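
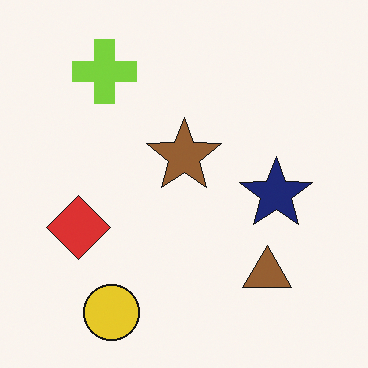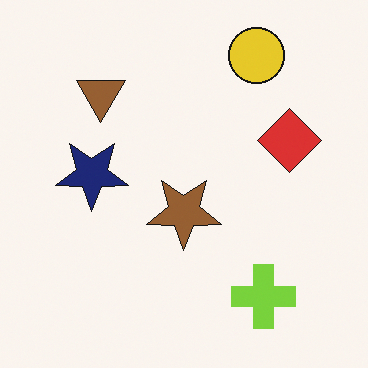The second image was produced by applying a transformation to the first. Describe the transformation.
The second image is the first rotated 180°.

The yellow circle sits in the bottom-left of the first image and the top-right of the second — consistent with a whole-image 180° rotation.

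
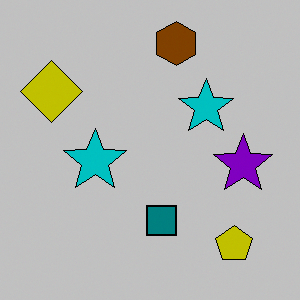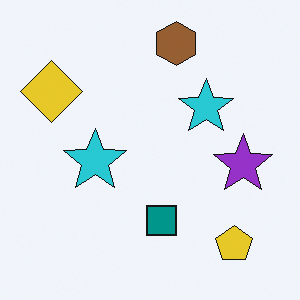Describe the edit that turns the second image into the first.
Heavily posterized to just a handful of flat colors.

Each flat color has snapped to a coarser quantized level — most visibly, the near-white background has dropped to a flat grey.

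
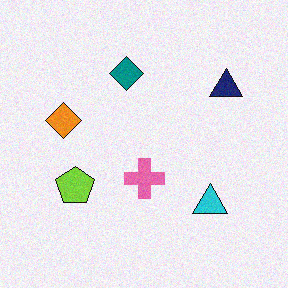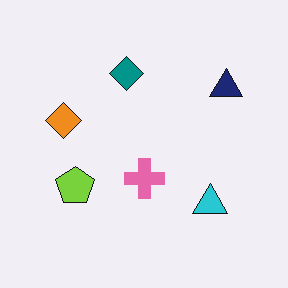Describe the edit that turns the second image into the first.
Degraded with a light layer of grain.

Random speckle covers the whole image, including the flat background.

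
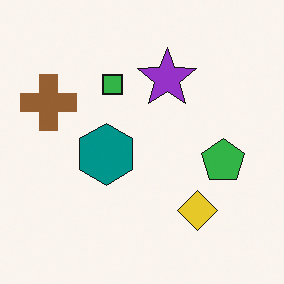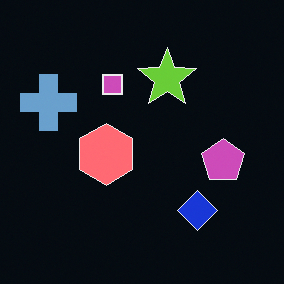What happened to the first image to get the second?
The transformation is: color-inverted (negative).

The light background has become dark and every shape's color is its complement — a photographic negative.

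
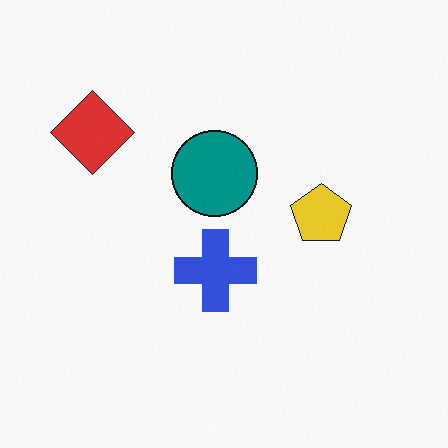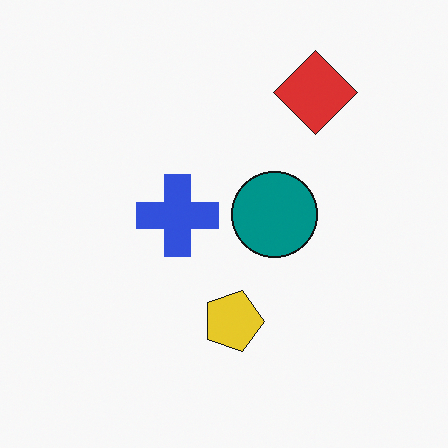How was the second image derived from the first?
The image was rotated 90° clockwise.

The red diamond sits in the top-left of the first image and the top-right of the second — consistent with a whole-image 90° clockwise rotation.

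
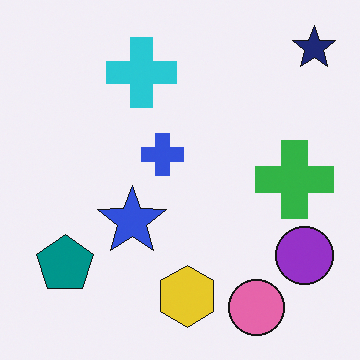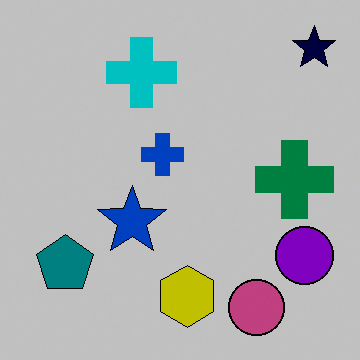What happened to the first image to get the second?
This is the original image aggressively posterized.

Each flat color has snapped to a coarser quantized level — most visibly, the near-white background has dropped to a flat grey.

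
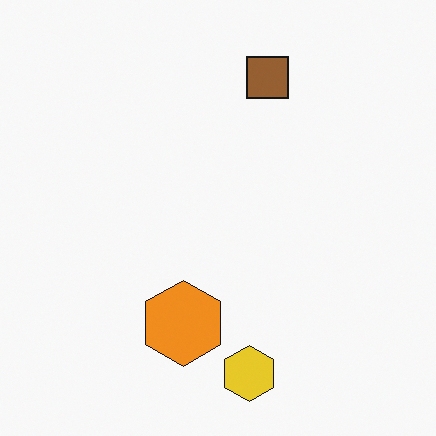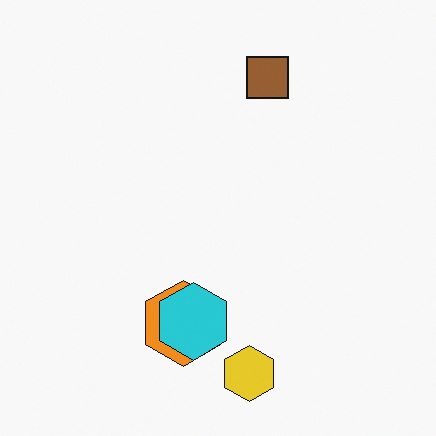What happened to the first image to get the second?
The transformation is: overlaid with an additional cyan hexagon.

A cyan hexagon appears in the second image that is absent from the first.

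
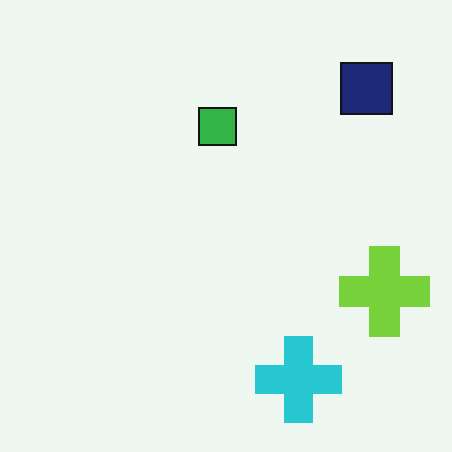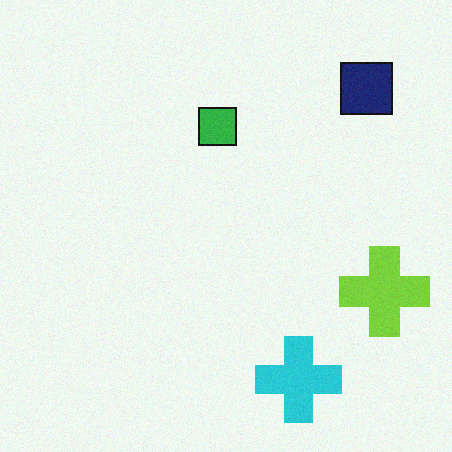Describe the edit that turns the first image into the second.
The transformation is: degraded with subtle gaussian noise.

Random speckle covers the whole image, including the flat background.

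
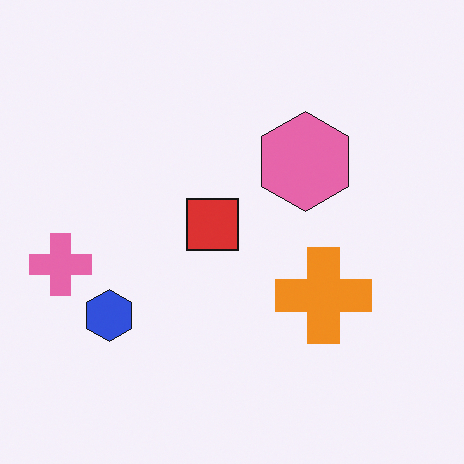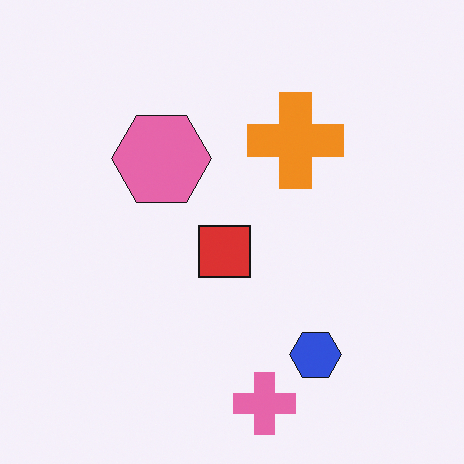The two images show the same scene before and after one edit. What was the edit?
It was rotated 90° counter-clockwise.

The pink cross sits in the left of the first image and the bottom of the second — consistent with a whole-image 90° counter-clockwise rotation.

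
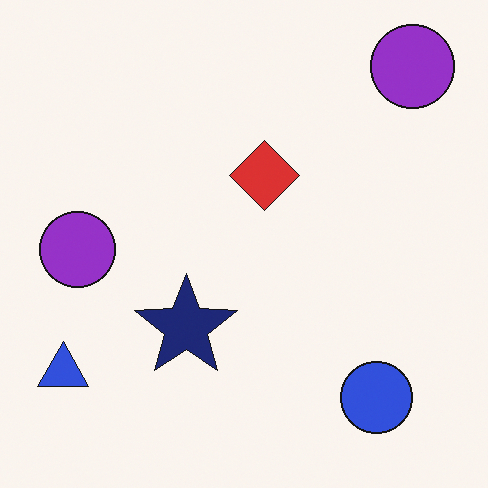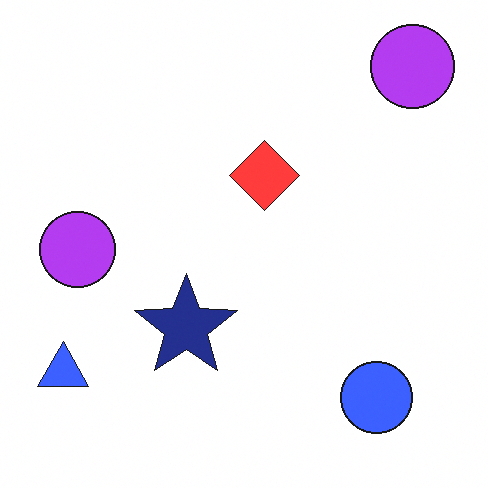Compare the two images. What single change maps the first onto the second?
It was brightened a little.

Every pixel — background and shapes alike — is uniformly brightened.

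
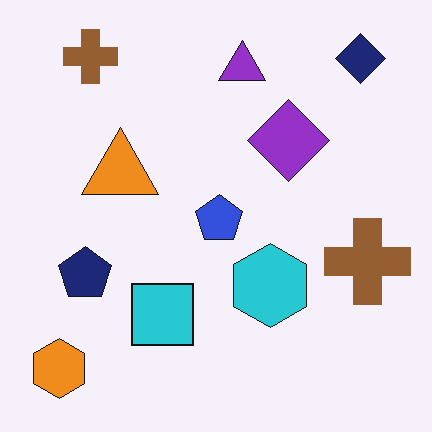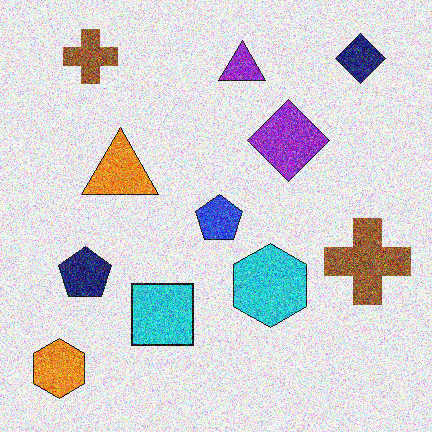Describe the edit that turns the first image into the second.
The image was degraded with strong gaussian noise.

Random speckle covers the whole image, including the flat background.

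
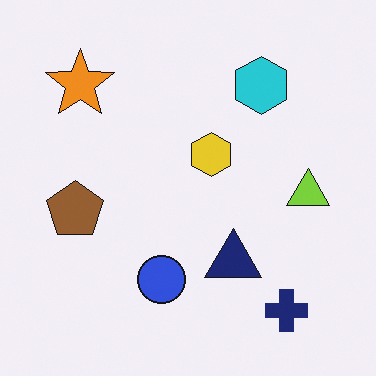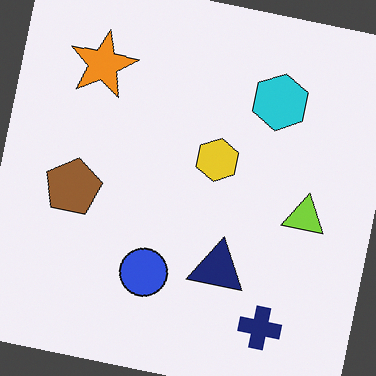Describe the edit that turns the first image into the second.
The image was rotated clockwise by a small amount.

Every shape is tilted by the same angle and the image corners show triangular fill wedges — a whole-image rotation by a non-right angle.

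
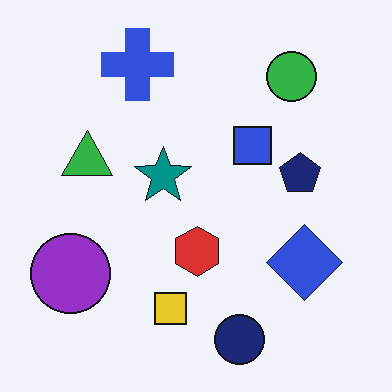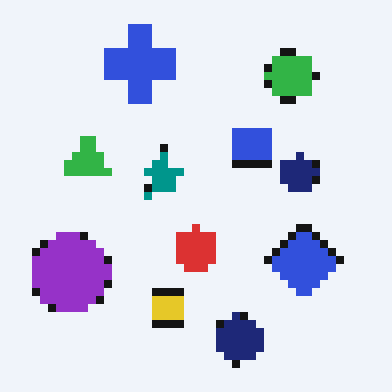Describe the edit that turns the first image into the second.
Moderately pixelated.

Shapes are reduced to large square blocks; fine edges and outlines are lost — a downscale-then-upscale (mosaic) effect.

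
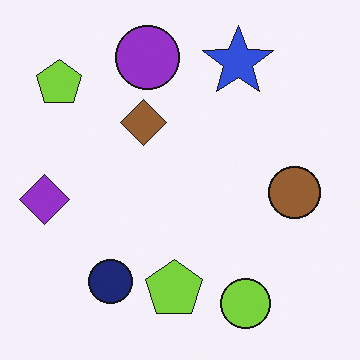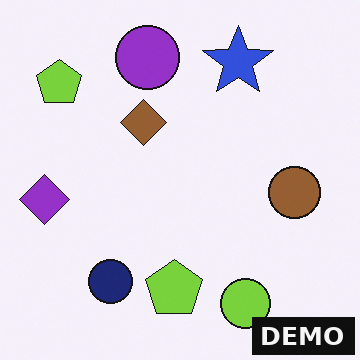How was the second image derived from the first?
The second image is the first watermarked with the text "DEMO" in the lower-right corner.

A dark label reading "DEMO" appears in the lower-right corner.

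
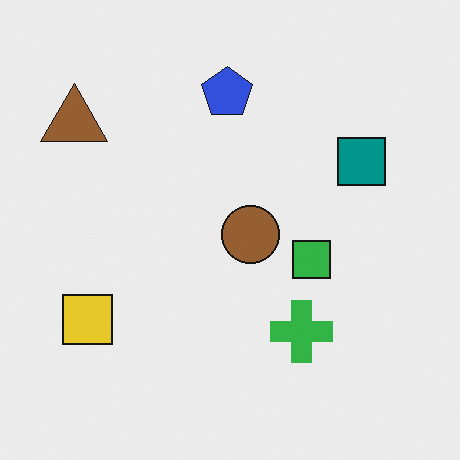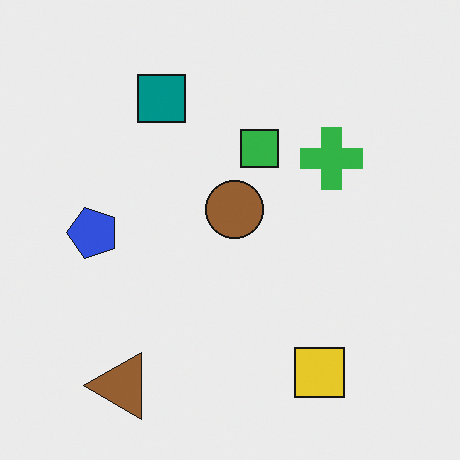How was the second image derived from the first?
Rotated 90° counter-clockwise.

The brown triangle sits in the top-left of the first image and the bottom-left of the second — consistent with a whole-image 90° counter-clockwise rotation.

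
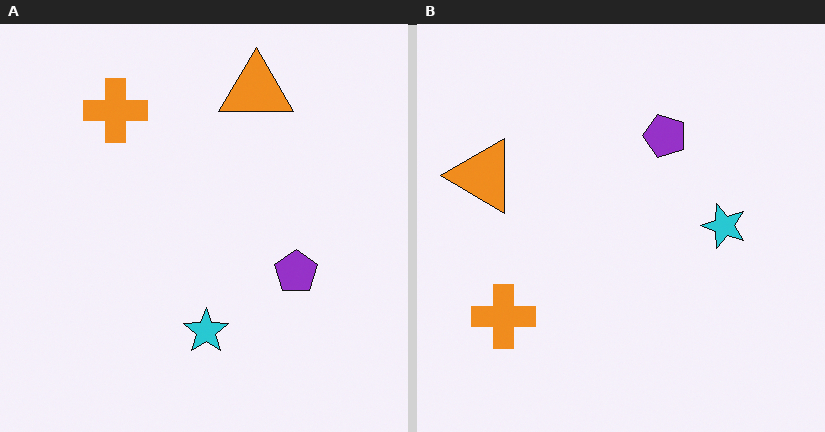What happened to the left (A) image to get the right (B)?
The transformation is: rotated 90° counter-clockwise.

The orange cross sits in the top-left of the left (A) image and the bottom-left of the right (B) — consistent with a whole-image 90° counter-clockwise rotation.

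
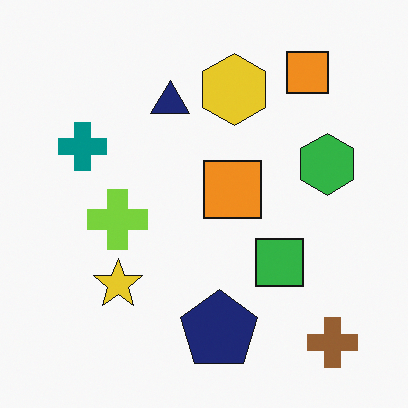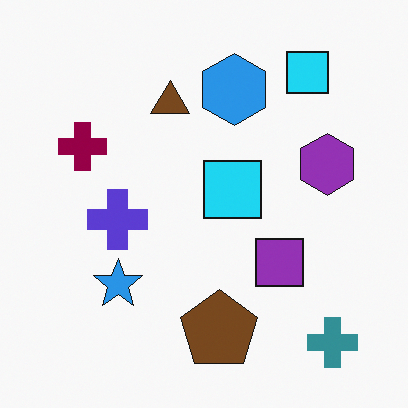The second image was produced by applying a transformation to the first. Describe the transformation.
The image was hue-shifted by a large amount.

Every shape's color has rotated by the same amount around the hue wheel — a uniform hue shift.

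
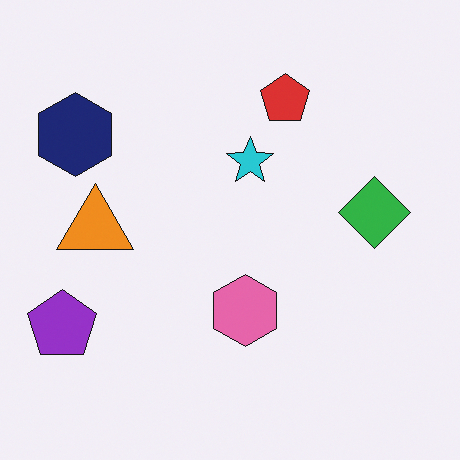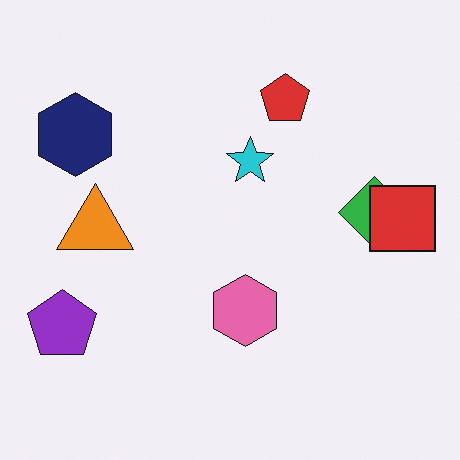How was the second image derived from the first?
Overlaid with an additional red square.

A red square appears in the second image that is absent from the first.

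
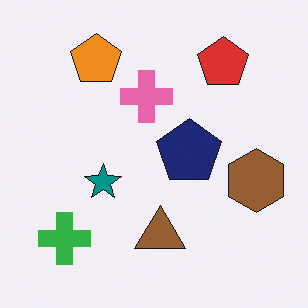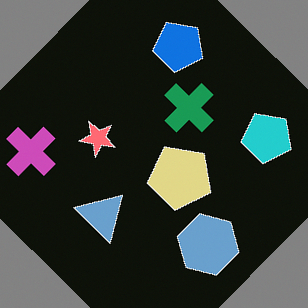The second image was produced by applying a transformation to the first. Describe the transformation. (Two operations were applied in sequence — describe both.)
It was color-inverted (negative), then rotated clockwise by a large amount — several tens of degrees.

The light background has become dark and every shape's color is its complement — a photographic negative. Every shape is tilted by the same angle and the image corners show triangular fill wedges — a whole-image rotation by a non-right angle.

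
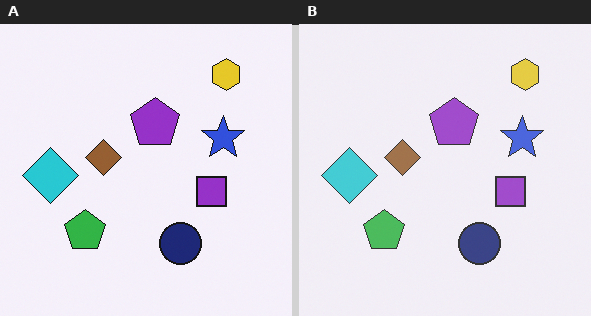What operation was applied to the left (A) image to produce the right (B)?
This is the original image given slightly reduced contrast.

Tones are pushed toward mid-grey across the whole image — a global contrast change.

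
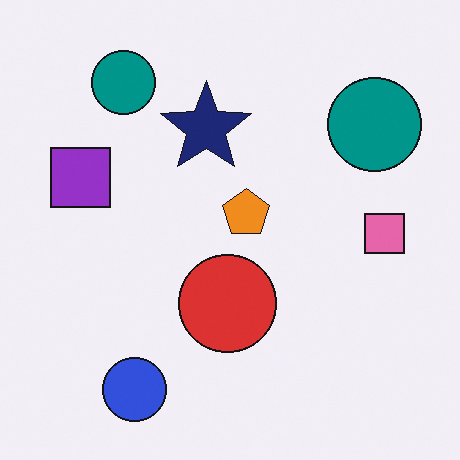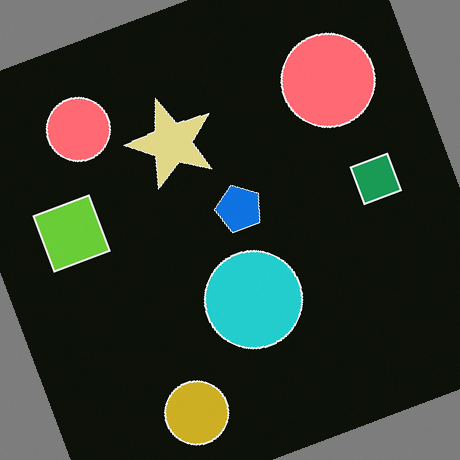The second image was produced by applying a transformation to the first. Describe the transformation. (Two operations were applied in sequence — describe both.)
Rotated counter-clockwise by a clearly visible amount, then color-inverted (negative).

Every shape is tilted by the same angle and the image corners show triangular fill wedges — a whole-image rotation by a non-right angle. The light background has become dark and every shape's color is its complement — a photographic negative.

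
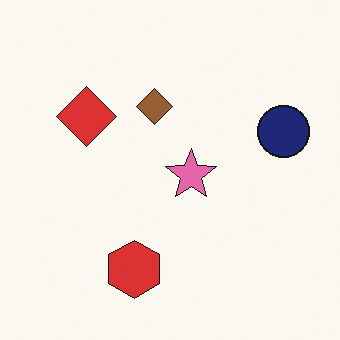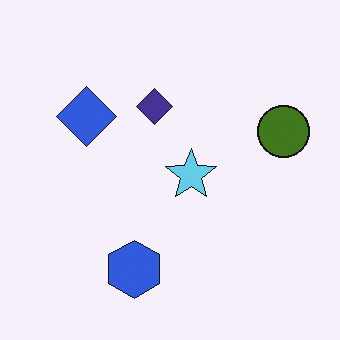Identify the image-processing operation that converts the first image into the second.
The second image is the first hue-shifted through roughly half the color wheel.

Every shape's color has rotated by the same amount around the hue wheel — a uniform hue shift.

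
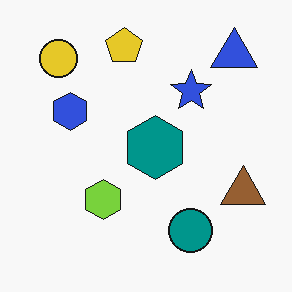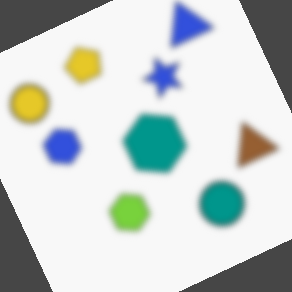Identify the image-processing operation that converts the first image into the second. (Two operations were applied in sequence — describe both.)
Noticeably gaussian-blurred, then rotated counter-clockwise by a moderate amount.

Shape edges and outlines are uniformly softened across the whole image. Every shape is tilted by the same angle and the image corners show triangular fill wedges — a whole-image rotation by a non-right angle.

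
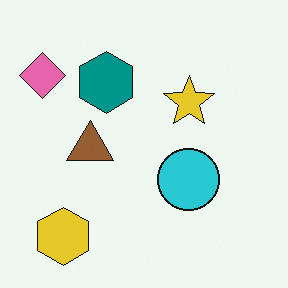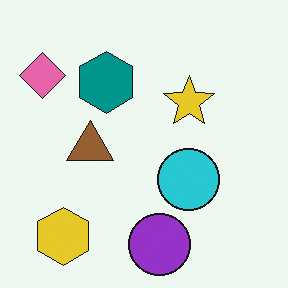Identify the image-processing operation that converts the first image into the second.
Overlaid with an additional purple circle.

A purple circle appears in the second image that is absent from the first.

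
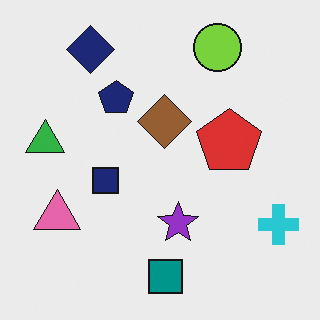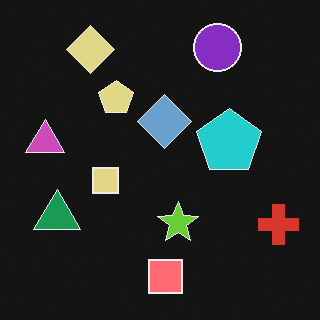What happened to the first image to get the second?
It was color-inverted (negative).

The light background has become dark and every shape's color is its complement — a photographic negative.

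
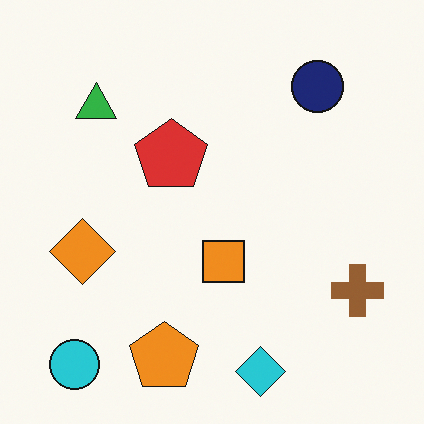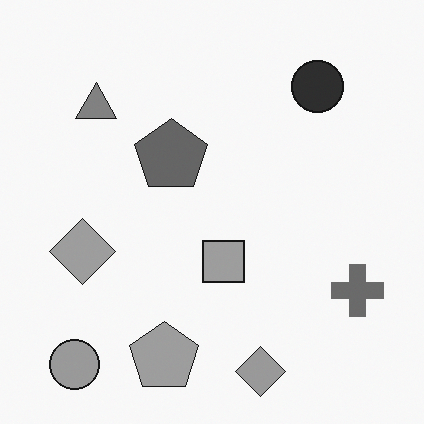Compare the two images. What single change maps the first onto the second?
The second image is the first converted to grayscale.

All color is removed — every shape is now a shade of grey.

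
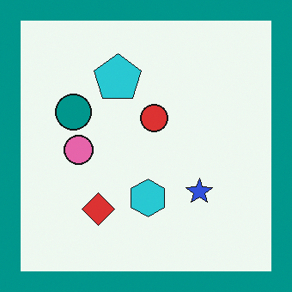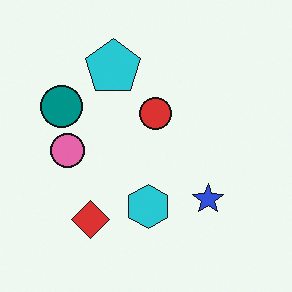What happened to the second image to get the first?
Framed with a teal border.

A solid teal frame runs around the edge of the first image, with the content slightly shrunk inside it.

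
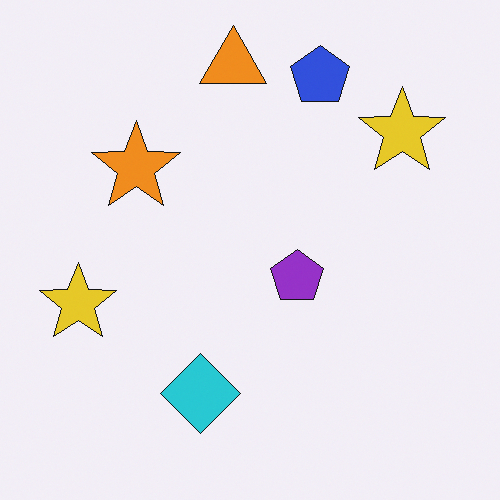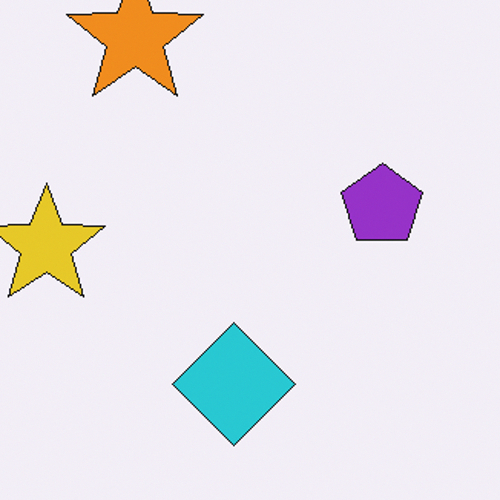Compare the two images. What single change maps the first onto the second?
Cropped to a modestly smaller region and rescaled.

The visible shapes are larger and the field of view is narrower; shapes near the original edges may be partly or wholly outside the frame — a crop-and-rescale.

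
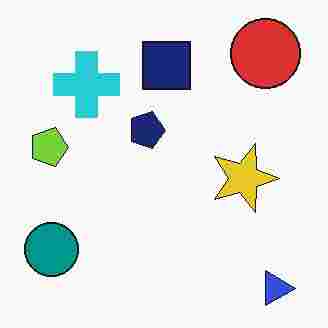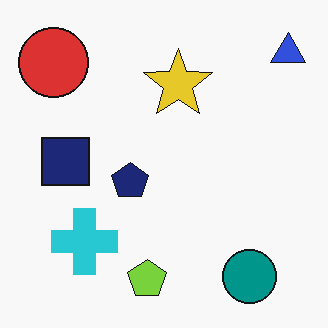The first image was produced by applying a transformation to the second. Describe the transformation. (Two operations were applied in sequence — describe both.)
The first image is the second degraded with heavy JPEG compression, then rotated 90° clockwise.

Blocky 8×8 compression artifacts appear around shape edges and the flat background shows ringing — characteristic JPEG degradation. The blue triangle sits in the top-right of the second image and the bottom-right of the first — consistent with a whole-image 90° clockwise rotation.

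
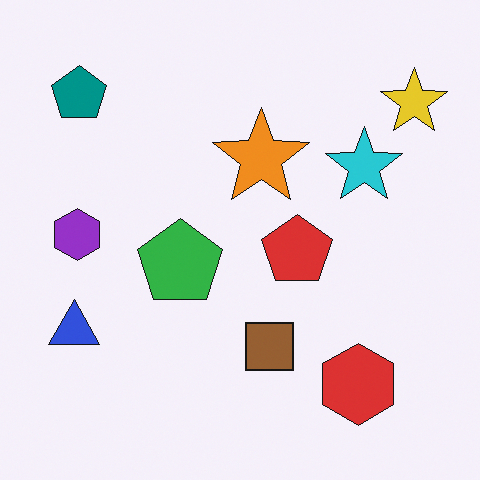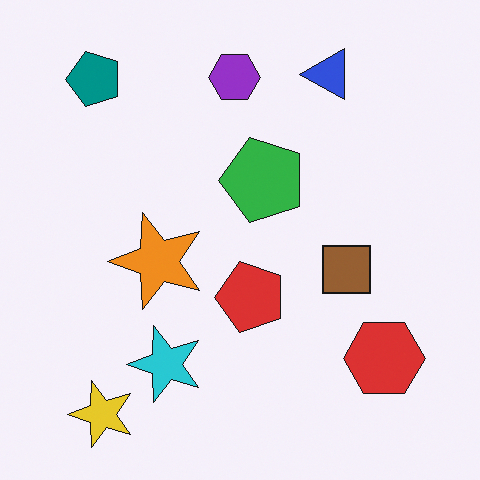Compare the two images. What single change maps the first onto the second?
The second image is the first transposed (reflected across the top-left ↔ bottom-right diagonal).

Shapes have swapped their row and column positions — what was in the top-right is now in the bottom-left — a diagonal reflection.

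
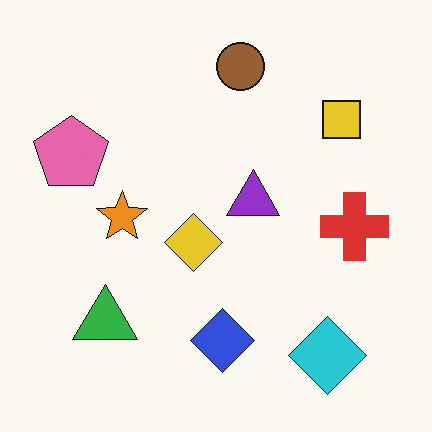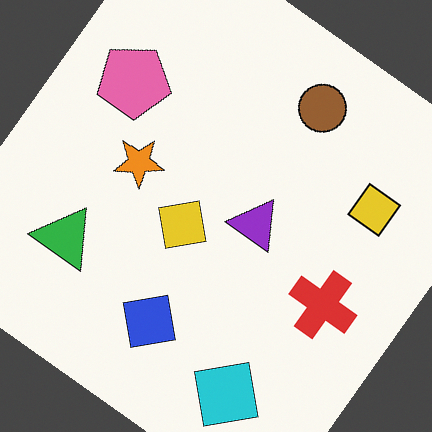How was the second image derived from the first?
This is the original image rotated clockwise by a large amount — several tens of degrees.

Every shape is tilted by the same angle and the image corners show triangular fill wedges — a whole-image rotation by a non-right angle.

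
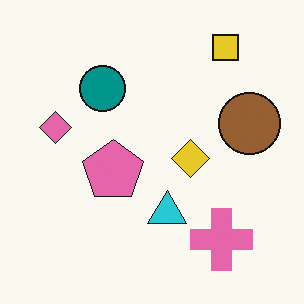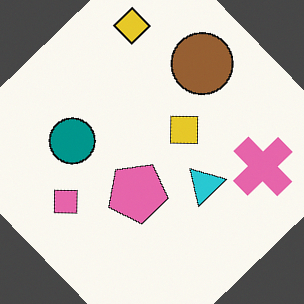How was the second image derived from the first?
Rotated counter-clockwise by a large amount — several tens of degrees.

Every shape is tilted by the same angle and the image corners show triangular fill wedges — a whole-image rotation by a non-right angle.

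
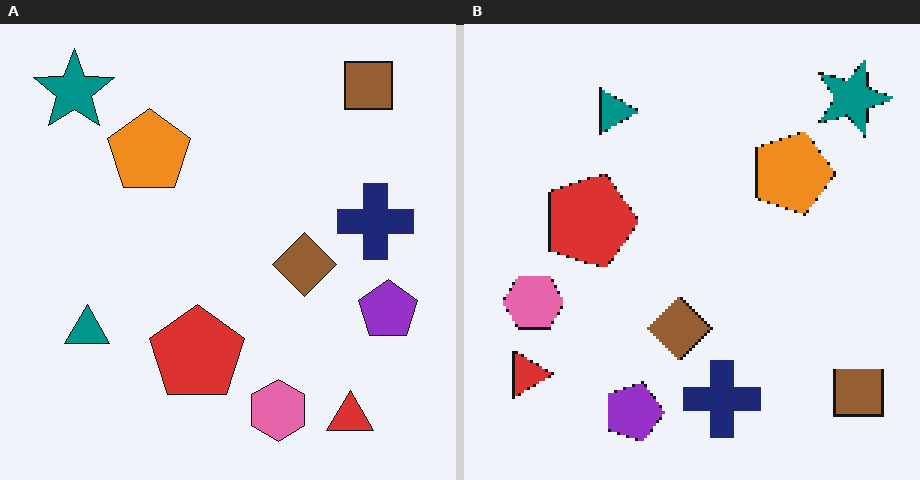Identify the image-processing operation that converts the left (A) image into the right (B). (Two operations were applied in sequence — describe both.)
The right (B) image is the left (A) rotated 90° clockwise, then lightly pixelated (a mild mosaic effect).

The teal star sits in the top-left of the left (A) image and the top-right of the right (B) — consistent with a whole-image 90° clockwise rotation. Shapes are reduced to large square blocks; fine edges and outlines are lost — a downscale-then-upscale (mosaic) effect.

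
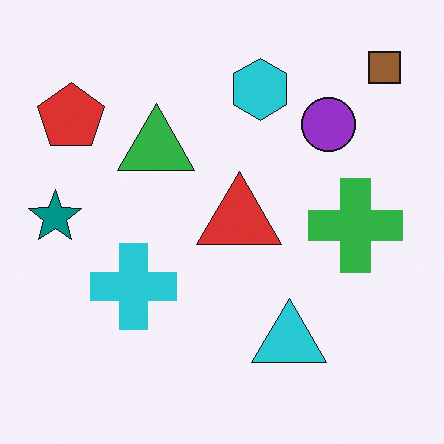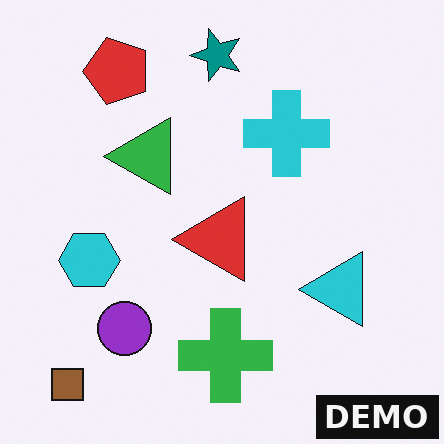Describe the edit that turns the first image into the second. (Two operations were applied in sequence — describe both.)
The image was transposed (reflected across the top-left ↔ bottom-right diagonal), then watermarked with the text "DEMO" in the lower-right corner.

Shapes have swapped their row and column positions — what was in the top-right is now in the bottom-left — a diagonal reflection. A dark label reading "DEMO" appears in the lower-right corner.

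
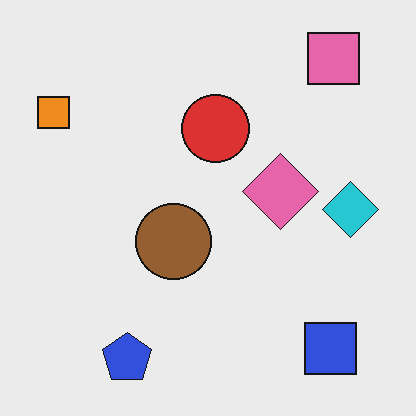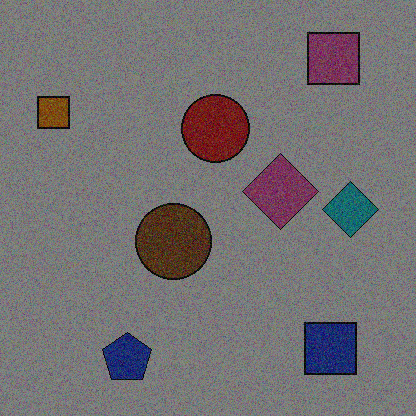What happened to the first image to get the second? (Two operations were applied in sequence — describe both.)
The second image is the first degraded with strong gaussian noise, then darkened a lot.

Random speckle covers the whole image, including the flat background. Every pixel — background and shapes alike — is uniformly darkened.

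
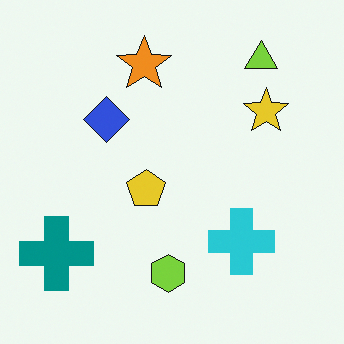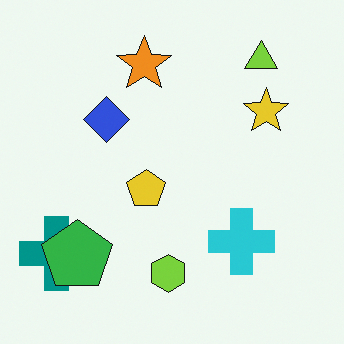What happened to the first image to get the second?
It was overlaid with an additional green pentagon.

A green pentagon appears in the second image that is absent from the first.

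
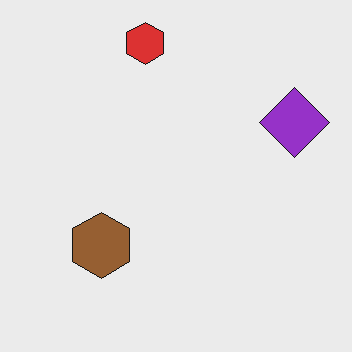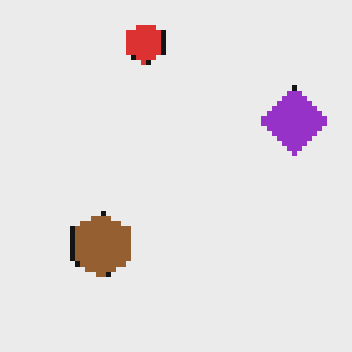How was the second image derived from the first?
Lightly pixelated (a mild mosaic effect).

Shapes are reduced to large square blocks; fine edges and outlines are lost — a downscale-then-upscale (mosaic) effect.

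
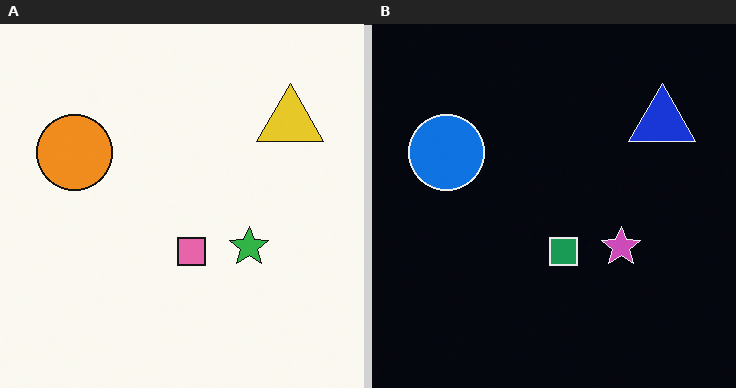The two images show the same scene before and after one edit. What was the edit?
It was color-inverted (negative).

The light background has become dark and every shape's color is its complement — a photographic negative.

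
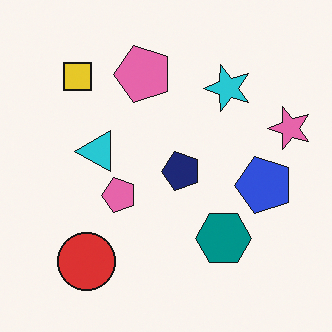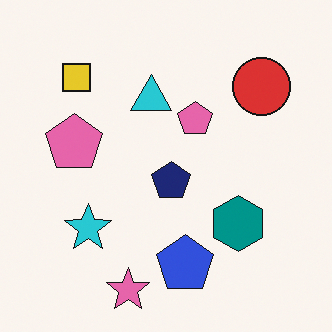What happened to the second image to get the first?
It was transposed (reflected across the top-left ↔ bottom-right diagonal).

Shapes have swapped their row and column positions — what was in the top-right is now in the bottom-left — a diagonal reflection.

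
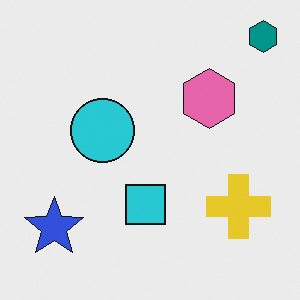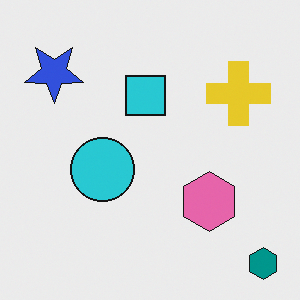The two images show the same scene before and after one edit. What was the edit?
The image was flipped vertically (top ↔ bottom).

The teal hexagon is in the top-right of the first image and the bottom-right of the second — shapes on opposite sides of the horizontal midline have swapped in a mirror flip.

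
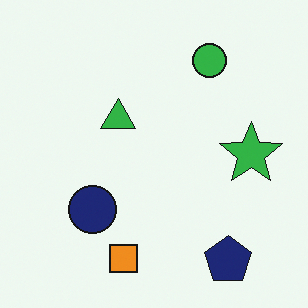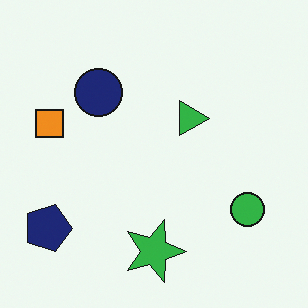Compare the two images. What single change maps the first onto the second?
It was rotated 90° clockwise.

The navy pentagon sits in the bottom-right of the first image and the bottom-left of the second — consistent with a whole-image 90° clockwise rotation.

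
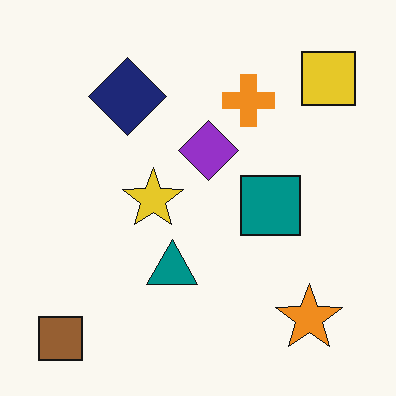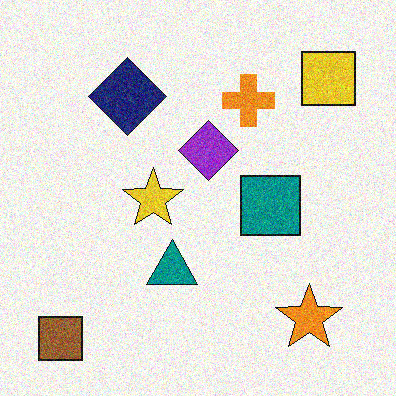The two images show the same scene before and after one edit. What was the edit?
The transformation is: degraded with moderate additive noise.

Random speckle covers the whole image, including the flat background.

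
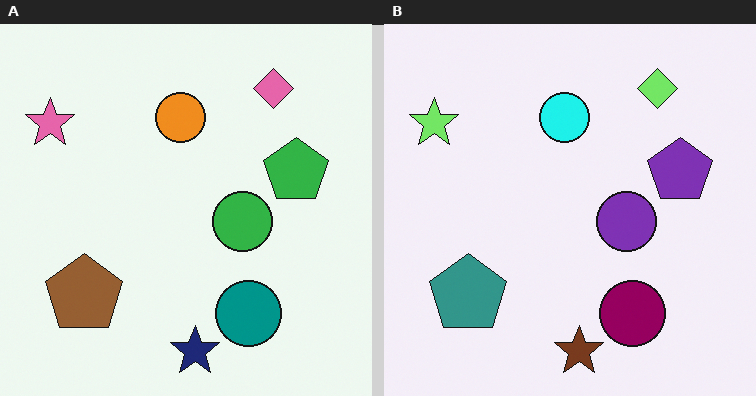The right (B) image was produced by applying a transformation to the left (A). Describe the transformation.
Hue-shifted noticeably.

Every shape's color has rotated by the same amount around the hue wheel — a uniform hue shift.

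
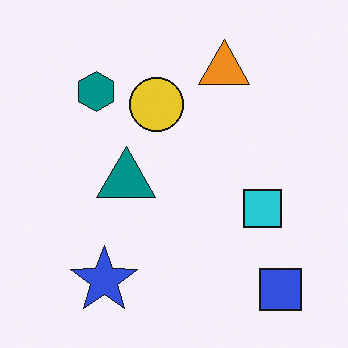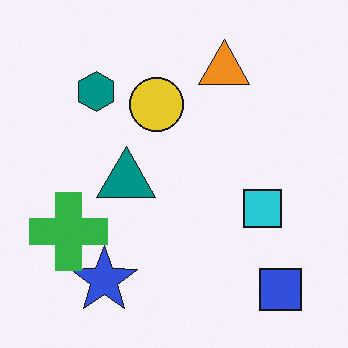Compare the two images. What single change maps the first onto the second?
Overlaid with an additional green cross.

A green cross appears in the second image that is absent from the first.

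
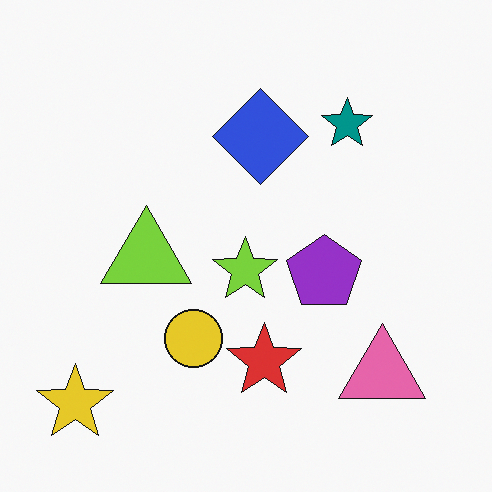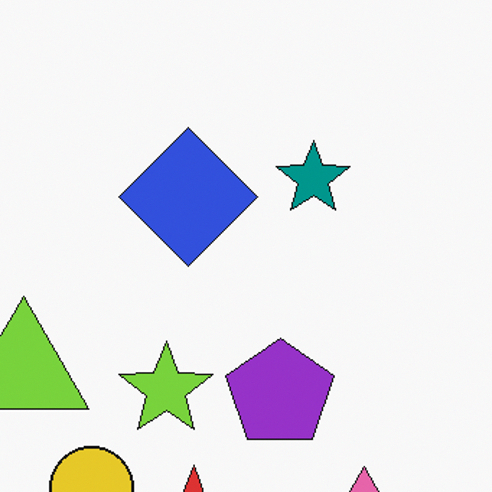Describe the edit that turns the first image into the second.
The transformation is: cropped slightly and scaled back up.

The visible shapes are larger and the field of view is narrower; shapes near the original edges may be partly or wholly outside the frame — a crop-and-rescale.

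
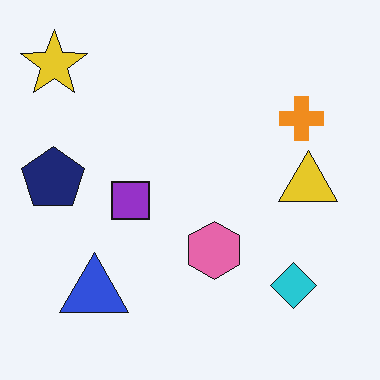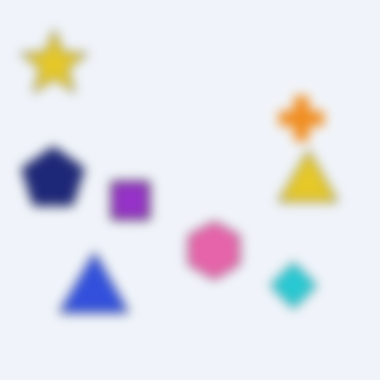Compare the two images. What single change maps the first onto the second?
It was strongly gaussian-blurred.

Shape edges and outlines are uniformly softened across the whole image.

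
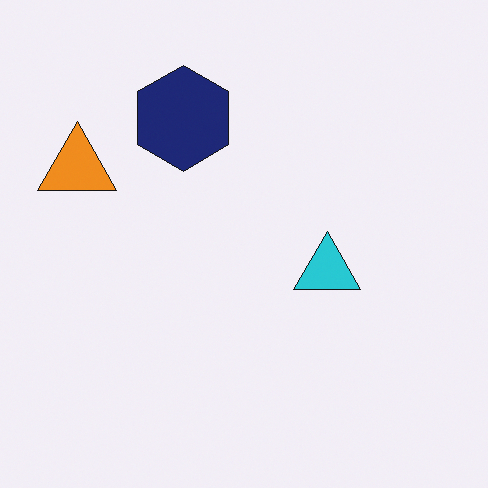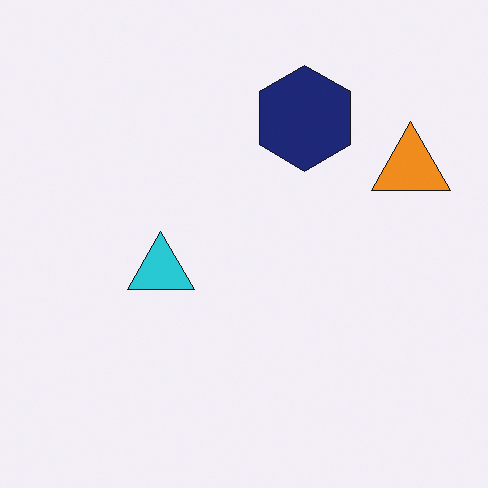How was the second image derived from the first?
Flipped horizontally (left ↔ right).

The orange triangle is in the left of the first image and the right of the second — shapes on opposite sides of the vertical midline have swapped in a mirror flip.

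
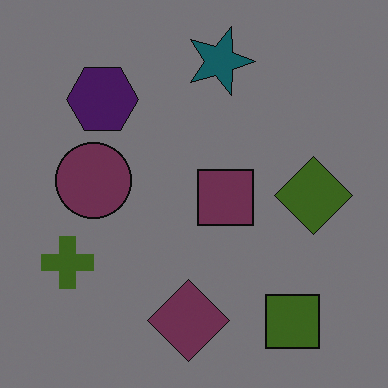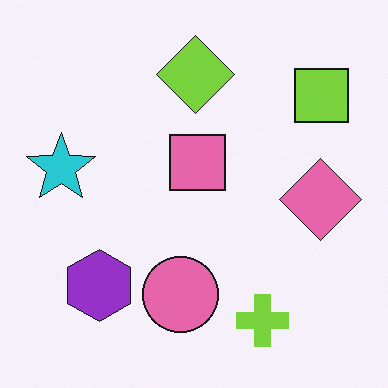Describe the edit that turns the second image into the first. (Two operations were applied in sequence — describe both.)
Rotated 90° clockwise, then noticeably darkened.

The lime square sits in the top-right of the second image and the bottom-right of the first — consistent with a whole-image 90° clockwise rotation. Every pixel — background and shapes alike — is uniformly darkened.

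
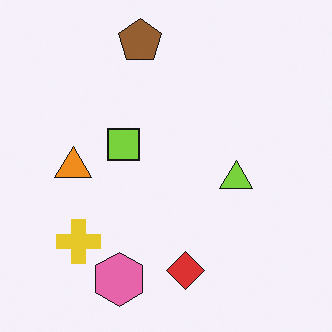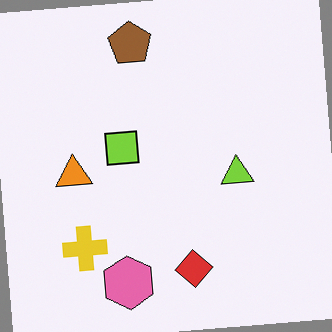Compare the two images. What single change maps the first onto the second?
This is the original image rotated counter-clockwise by a small amount.

Every shape is tilted by the same angle and the image corners show triangular fill wedges — a whole-image rotation by a non-right angle.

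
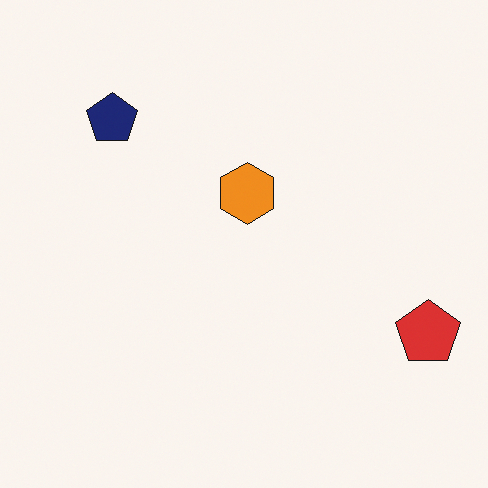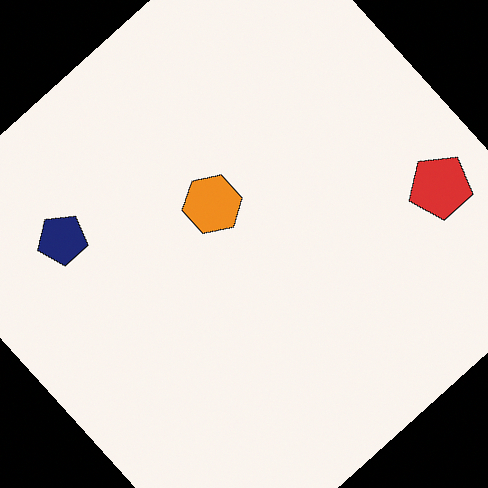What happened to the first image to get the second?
The transformation is: rotated counter-clockwise by a large amount — several tens of degrees.

Every shape is tilted by the same angle and the image corners show triangular fill wedges — a whole-image rotation by a non-right angle.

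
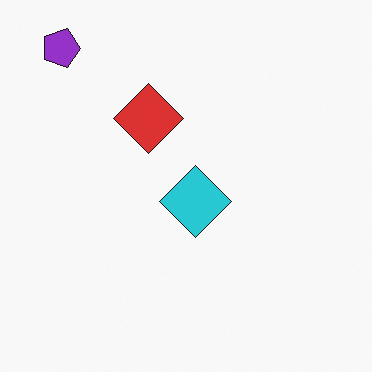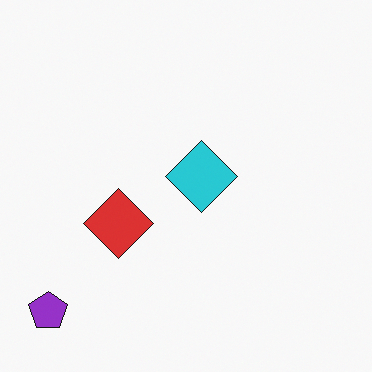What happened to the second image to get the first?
It was rotated 90° clockwise.

The purple pentagon sits in the bottom-left of the second image and the top-left of the first — consistent with a whole-image 90° clockwise rotation.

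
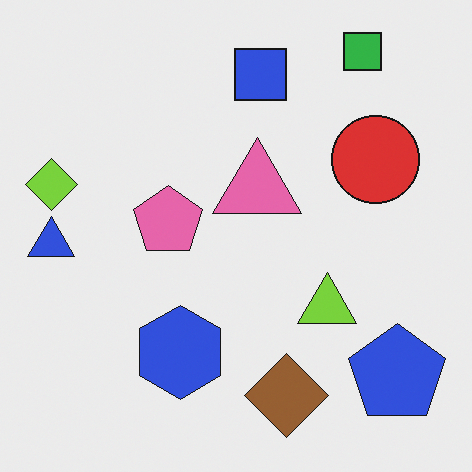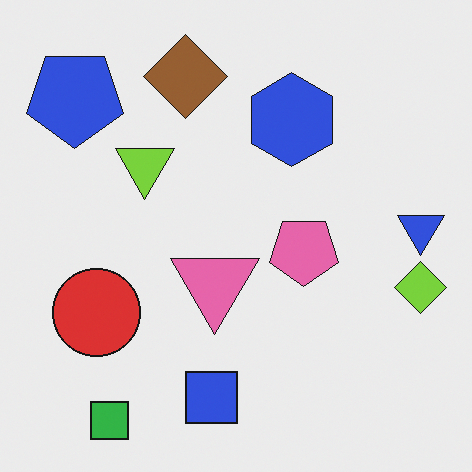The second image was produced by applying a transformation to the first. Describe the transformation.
It was rotated 180°.

The green square sits in the top-right of the first image and the bottom-left of the second — consistent with a whole-image 180° rotation.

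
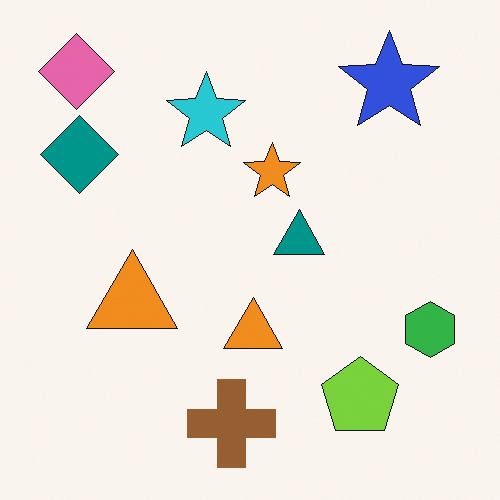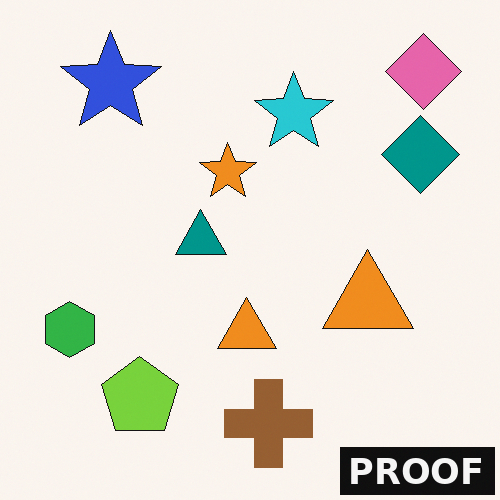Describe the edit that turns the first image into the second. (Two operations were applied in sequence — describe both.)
It was flipped horizontally (left ↔ right), then watermarked with the text "PROOF" in the lower-right corner.

The green hexagon is in the right of the first image and the left of the second — shapes on opposite sides of the vertical midline have swapped in a mirror flip. A dark label reading "PROOF" appears in the lower-right corner.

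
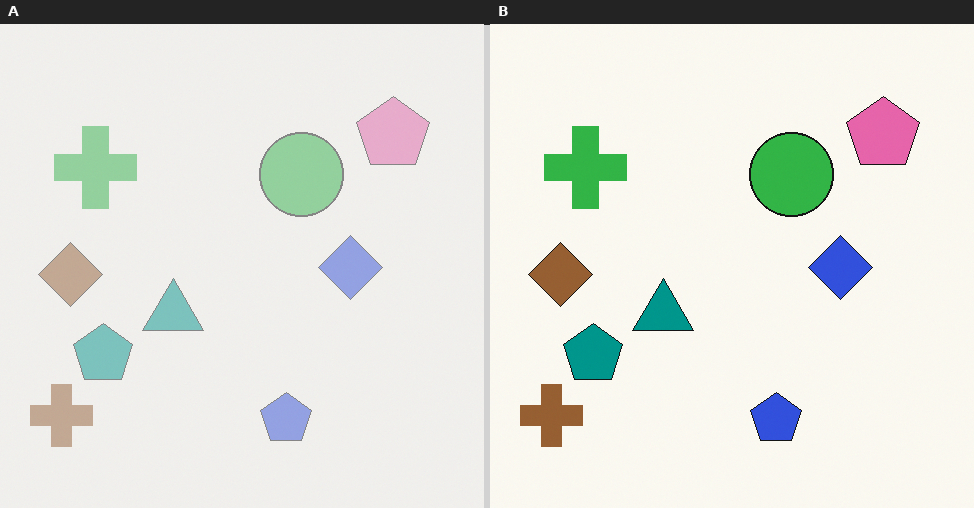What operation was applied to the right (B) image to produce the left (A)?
The transformation is: washed out (contrast reduced).

Tones are pushed toward mid-grey across the whole image — a global contrast change.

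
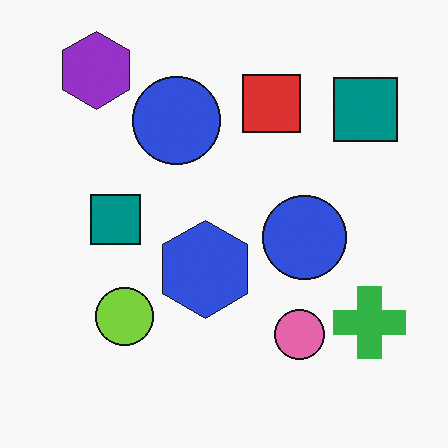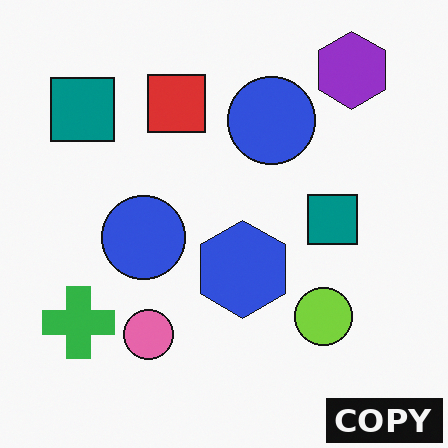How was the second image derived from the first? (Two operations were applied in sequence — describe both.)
It was flipped horizontally (left ↔ right), then watermarked with the text "COPY" in the lower-right corner.

The green cross is in the bottom-right of the first image and the bottom-left of the second — shapes on opposite sides of the vertical midline have swapped in a mirror flip. A dark label reading "COPY" appears in the lower-right corner.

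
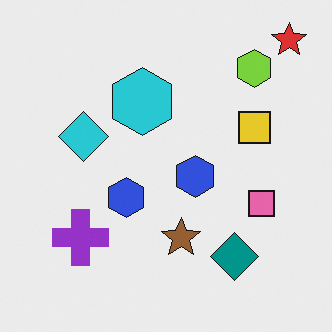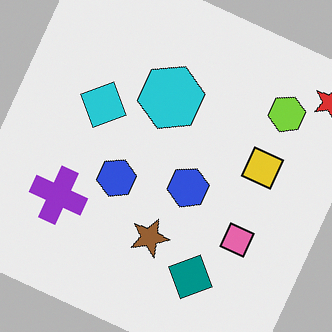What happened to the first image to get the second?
The image was rotated clockwise by a clearly visible amount.

Every shape is tilted by the same angle and the image corners show triangular fill wedges — a whole-image rotation by a non-right angle.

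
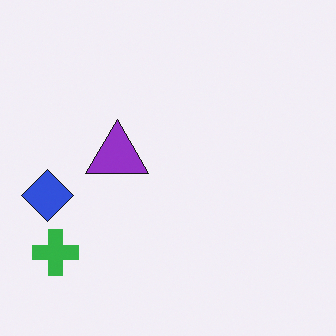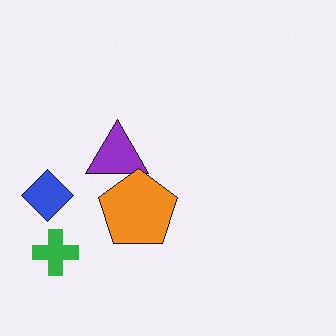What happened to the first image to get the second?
The transformation is: overlaid with an additional orange pentagon.

An orange pentagon appears in the second image that is absent from the first.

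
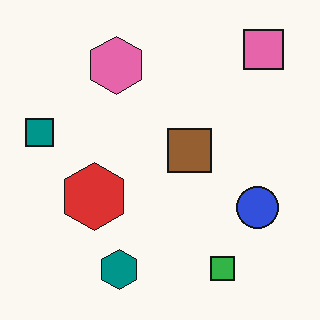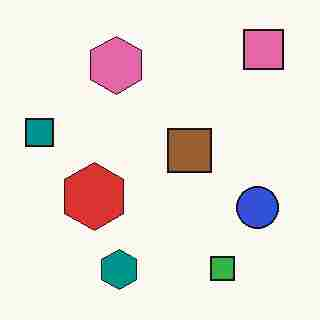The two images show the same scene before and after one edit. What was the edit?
This is the original image heavily JPEG-compressed with obvious blocking artifacts.

Blocky 8×8 compression artifacts appear around shape edges and the flat background shows ringing — characteristic JPEG degradation.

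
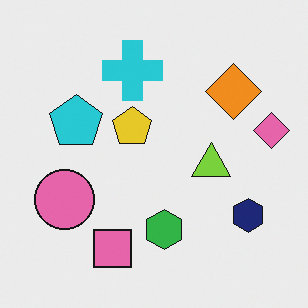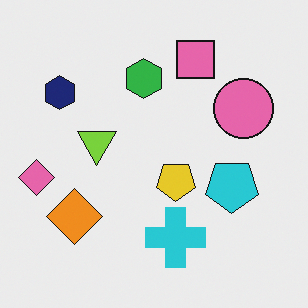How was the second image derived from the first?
It was rotated 180°.

The pink diamond sits in the right of the first image and the left of the second — consistent with a whole-image 180° rotation.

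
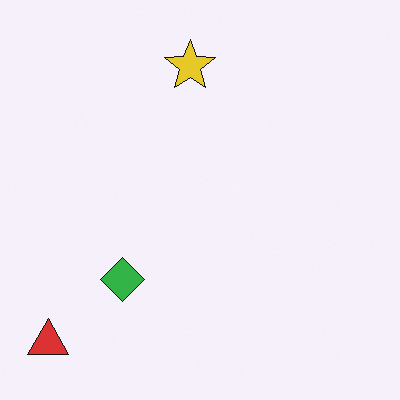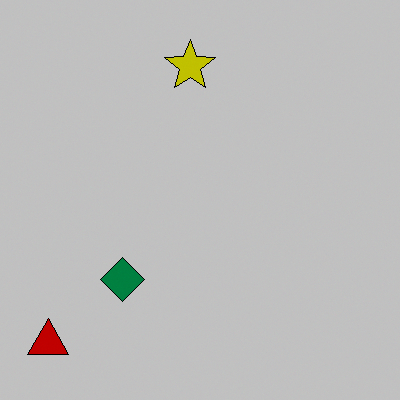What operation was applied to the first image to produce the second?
The second image is the first heavily posterized to just a handful of flat colors.

Each flat color has snapped to a coarser quantized level — most visibly, the near-white background has dropped to a flat grey.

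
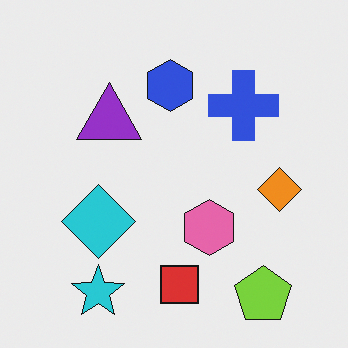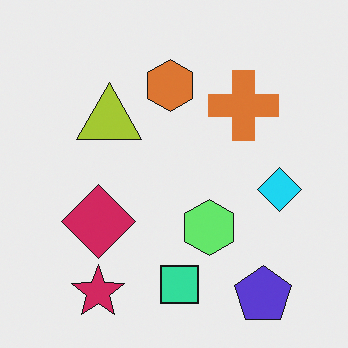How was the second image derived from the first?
The second image is the first hue-shifted by a large amount.

Every shape's color has rotated by the same amount around the hue wheel — a uniform hue shift.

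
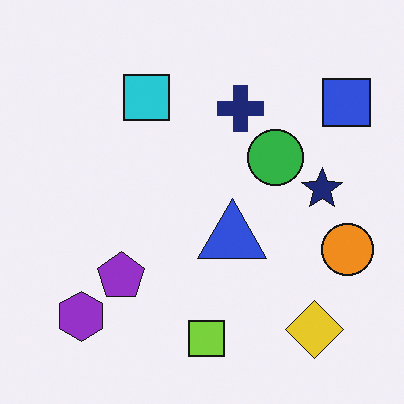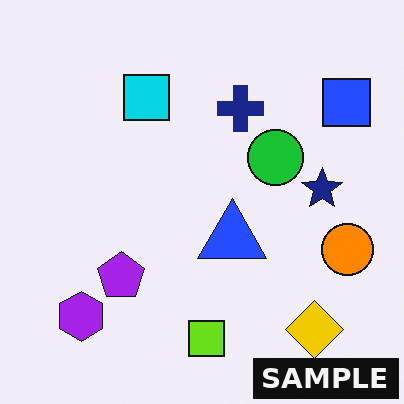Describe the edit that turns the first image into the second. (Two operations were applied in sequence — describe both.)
It was slightly oversaturated, then watermarked with the text "SAMPLE" in the lower-right corner.

All colors are more vivid — a global saturation change. A dark label reading "SAMPLE" appears in the lower-right corner.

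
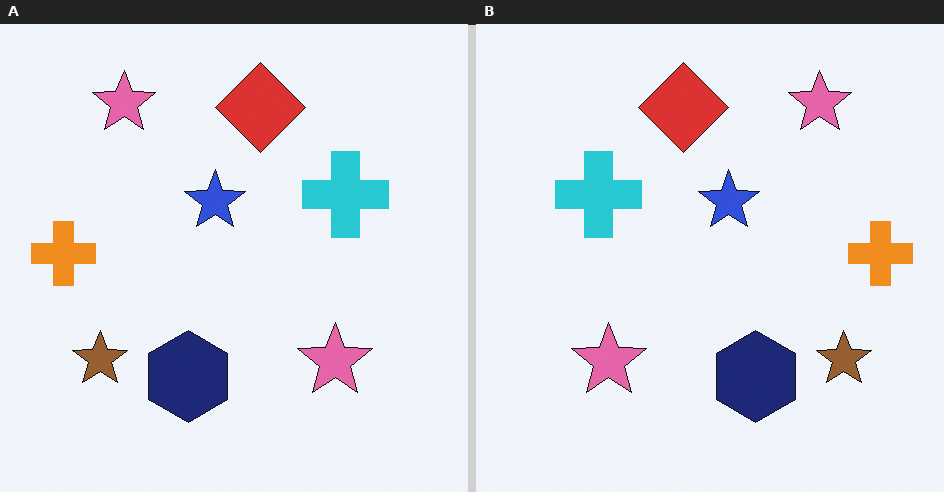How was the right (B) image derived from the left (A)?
Flipped horizontally (left ↔ right).

The orange cross is in the left of the left (A) image and the right of the right (B) — shapes on opposite sides of the vertical midline have swapped in a mirror flip.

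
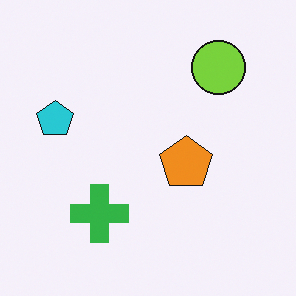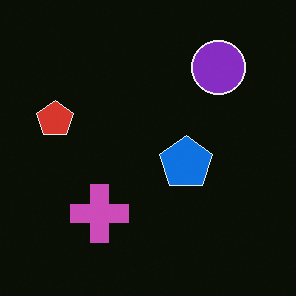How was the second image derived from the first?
This is the original image color-inverted (negative).

The light background has become dark and every shape's color is its complement — a photographic negative.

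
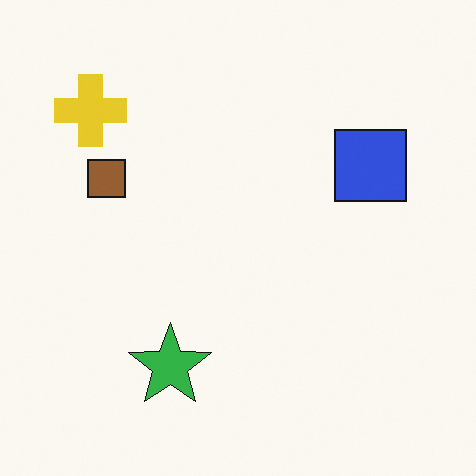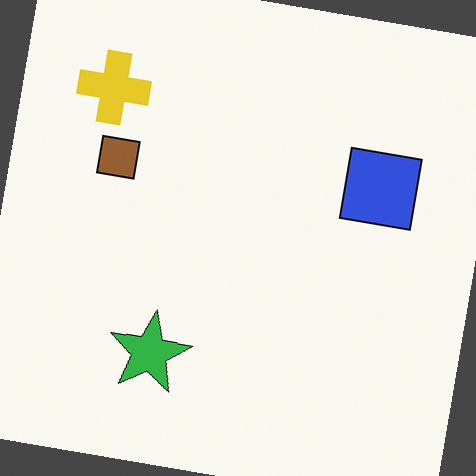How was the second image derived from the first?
This is the original image rotated clockwise by a few degrees.

Every shape is tilted by the same angle and the image corners show triangular fill wedges — a whole-image rotation by a non-right angle.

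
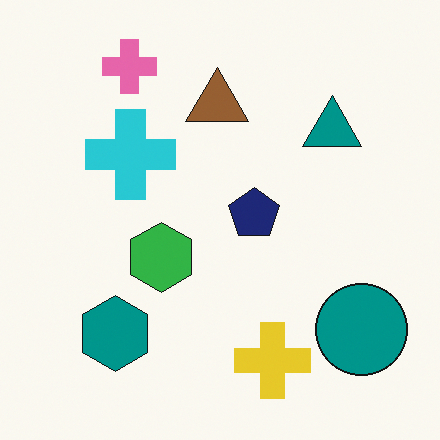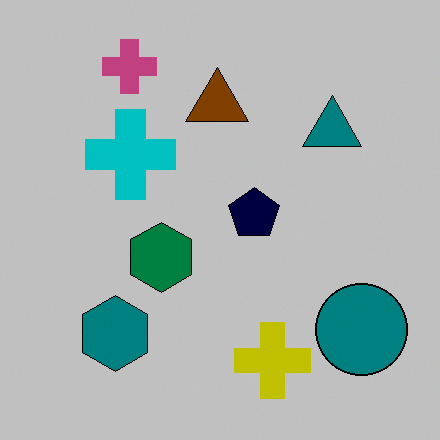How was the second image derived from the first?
This is the original image heavily posterized to just a handful of flat colors.

Each flat color has snapped to a coarser quantized level — most visibly, the near-white background has dropped to a flat grey.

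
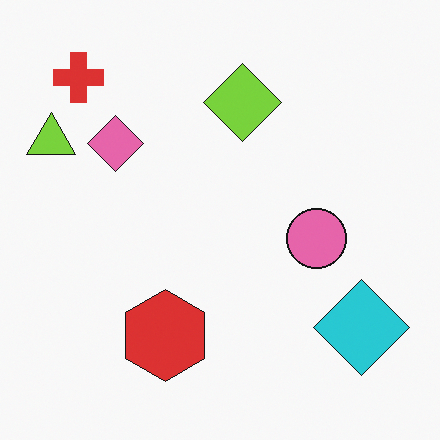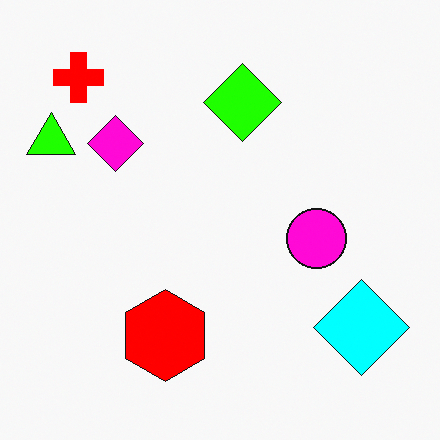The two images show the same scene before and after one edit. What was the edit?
It was heavily oversaturated.

All colors are more vivid — a global saturation change.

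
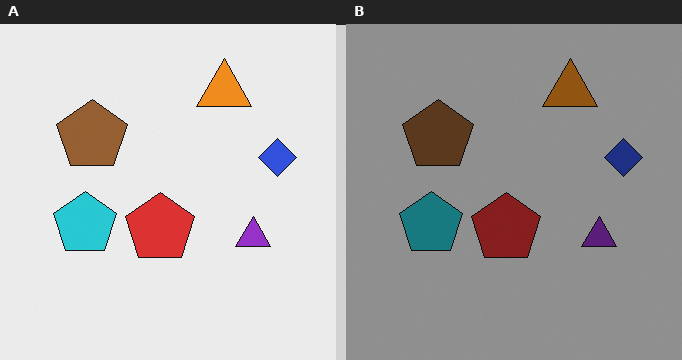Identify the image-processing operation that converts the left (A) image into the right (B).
Noticeably darkened.

Every pixel — background and shapes alike — is uniformly darkened.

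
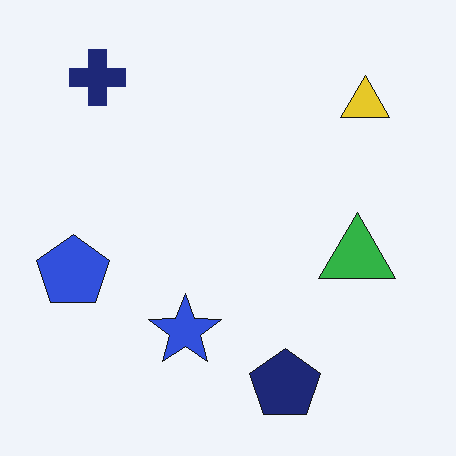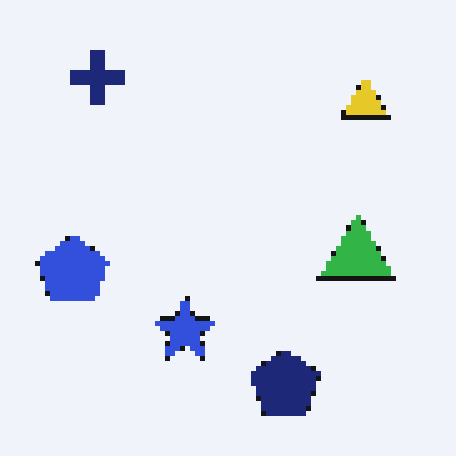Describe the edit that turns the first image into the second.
The transformation is: lightly pixelated (a mild mosaic effect).

Shapes are reduced to large square blocks; fine edges and outlines are lost — a downscale-then-upscale (mosaic) effect.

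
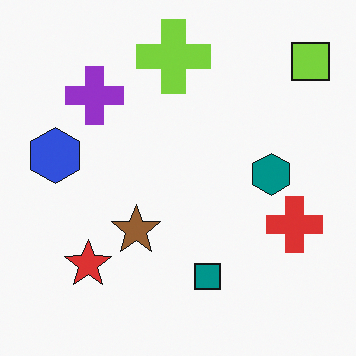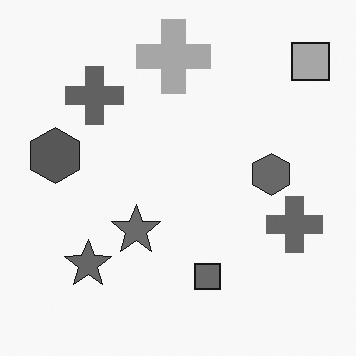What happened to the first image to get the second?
Converted to grayscale.

All color is removed — every shape is now a shade of grey.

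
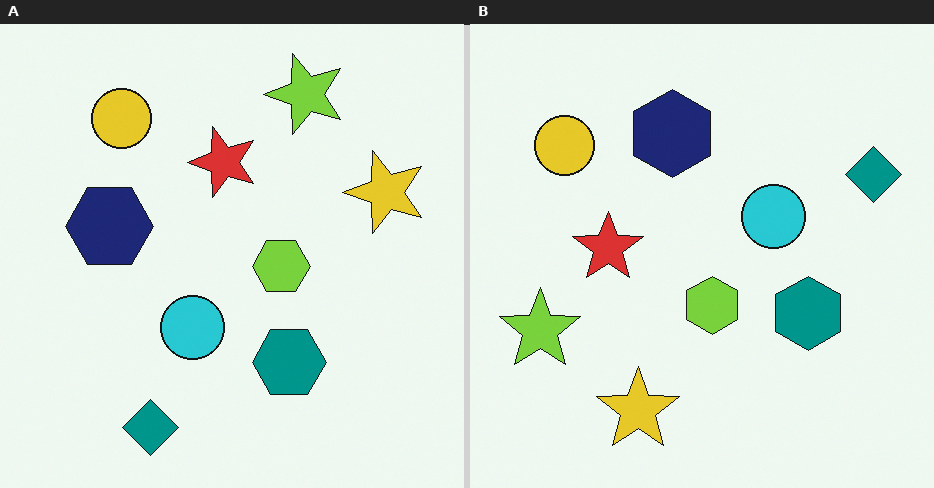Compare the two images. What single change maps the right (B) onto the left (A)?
The image was transposed (reflected across the top-left ↔ bottom-right diagonal).

Shapes have swapped their row and column positions — what was in the top-right is now in the bottom-left — a diagonal reflection.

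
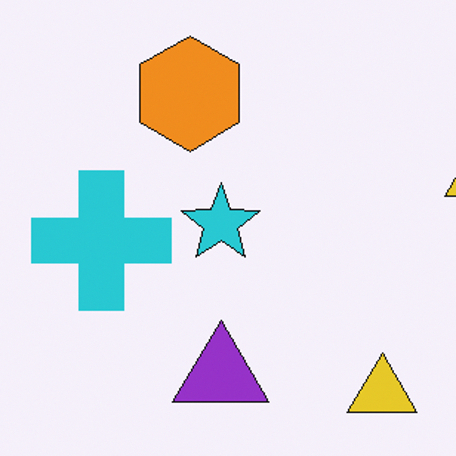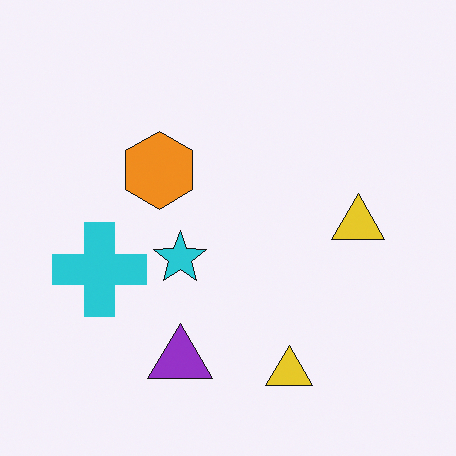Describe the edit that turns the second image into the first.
It was cropped slightly and scaled back up.

The visible shapes are larger and the field of view is narrower; shapes near the original edges may be partly or wholly outside the frame — a crop-and-rescale.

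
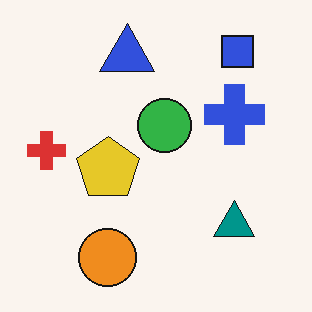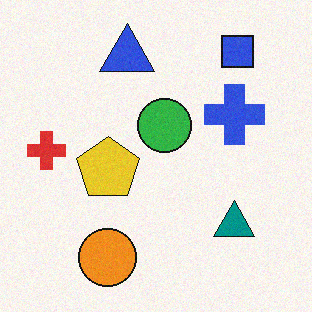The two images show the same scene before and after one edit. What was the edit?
This is the original image degraded with subtle gaussian noise.

Random speckle covers the whole image, including the flat background.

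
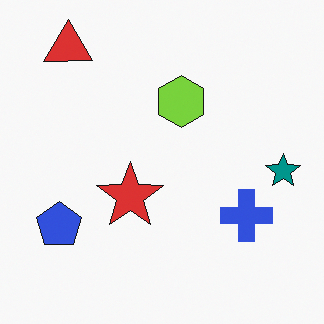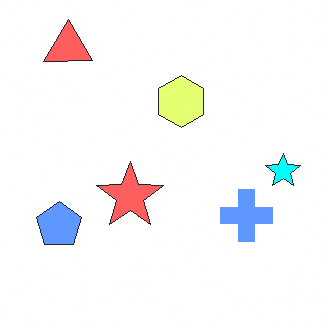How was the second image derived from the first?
This is the original image substantially brightened.

Every pixel — background and shapes alike — is uniformly brightened.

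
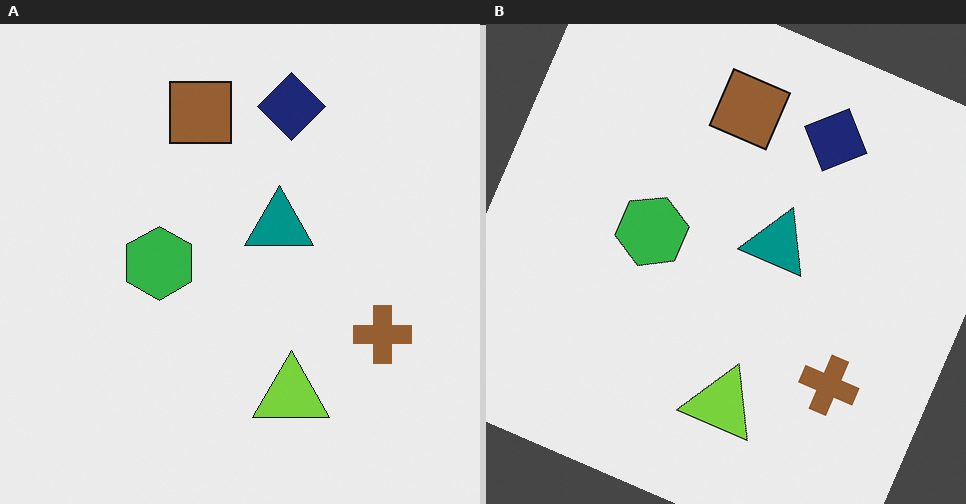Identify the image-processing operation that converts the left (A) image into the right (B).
The transformation is: rotated clockwise by a moderate amount.

Every shape is tilted by the same angle and the image corners show triangular fill wedges — a whole-image rotation by a non-right angle.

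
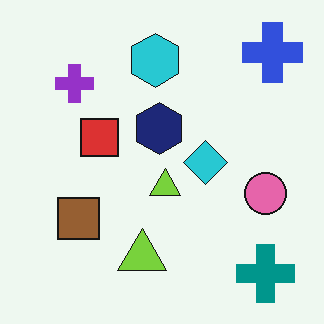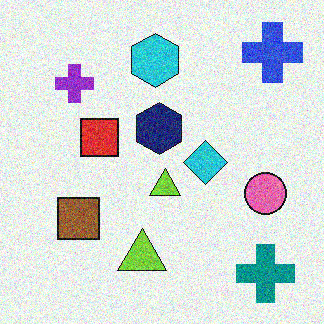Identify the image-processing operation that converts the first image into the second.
The transformation is: degraded with moderate additive noise.

Random speckle covers the whole image, including the flat background.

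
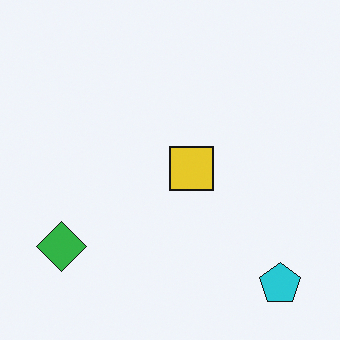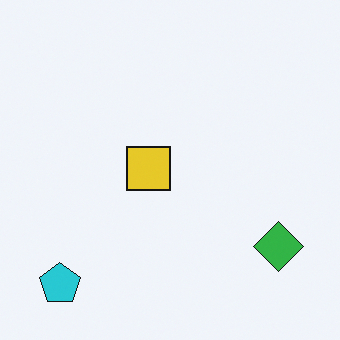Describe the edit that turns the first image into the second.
Flipped horizontally (left ↔ right).

The cyan pentagon is in the bottom-right of the first image and the bottom-left of the second — shapes on opposite sides of the vertical midline have swapped in a mirror flip.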